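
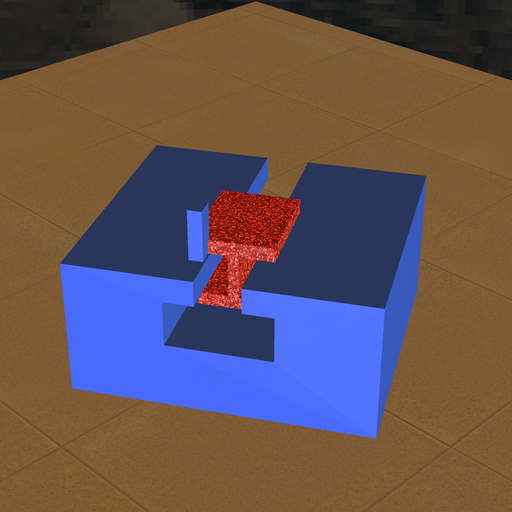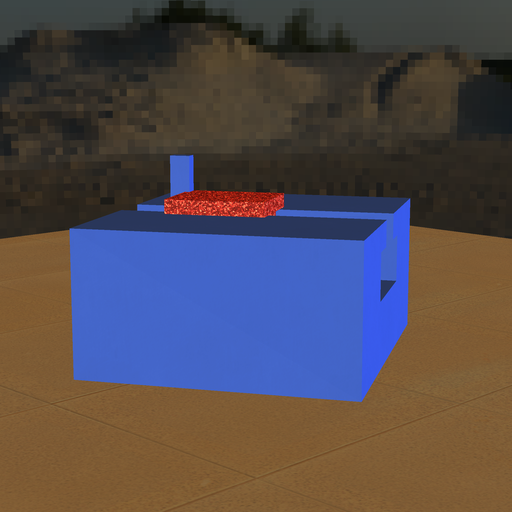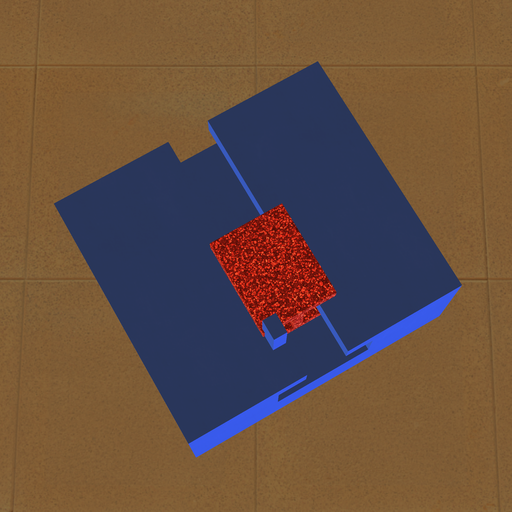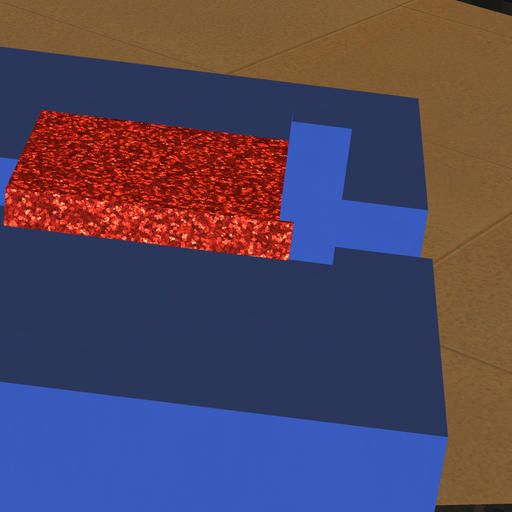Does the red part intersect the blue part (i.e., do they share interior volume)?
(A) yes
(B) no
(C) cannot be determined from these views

(A) yes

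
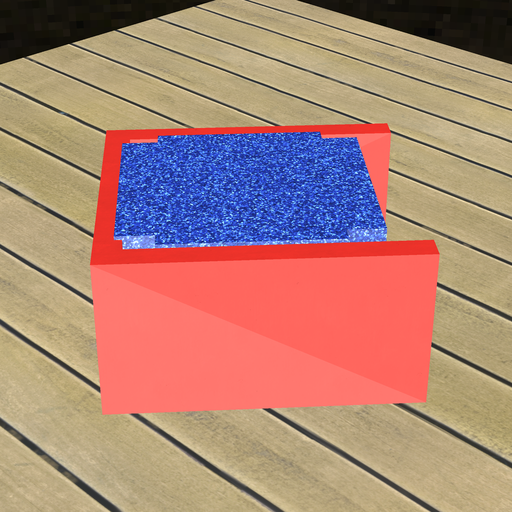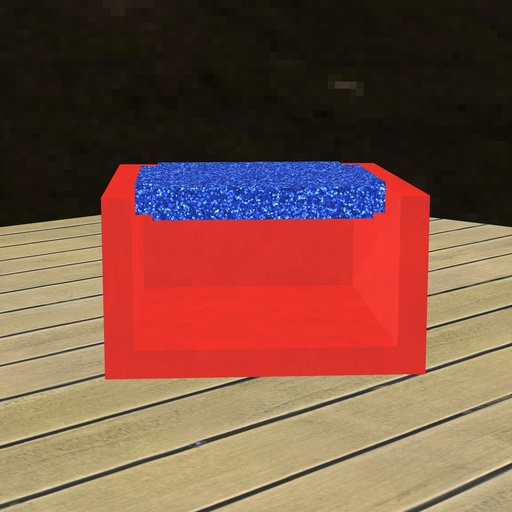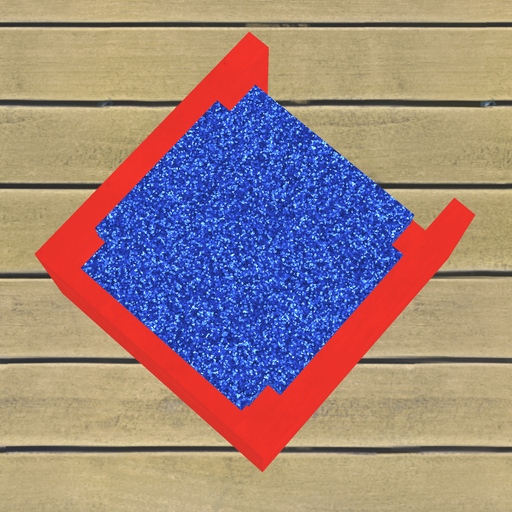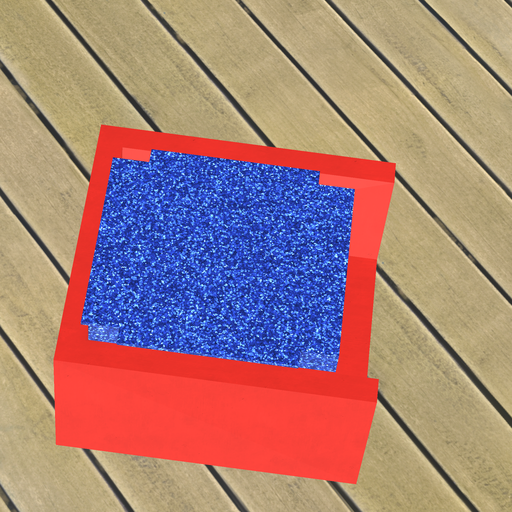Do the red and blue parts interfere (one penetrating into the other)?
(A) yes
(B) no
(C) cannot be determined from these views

(A) yes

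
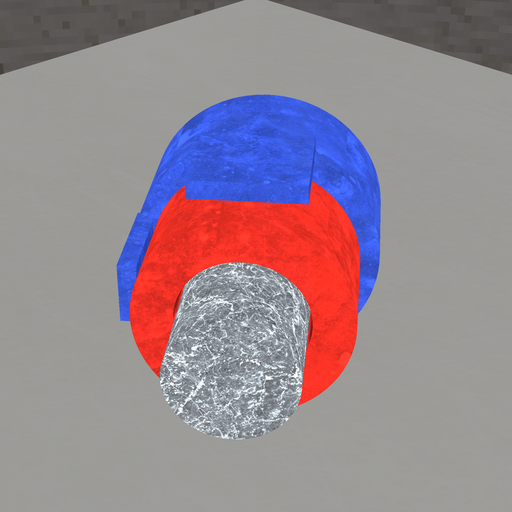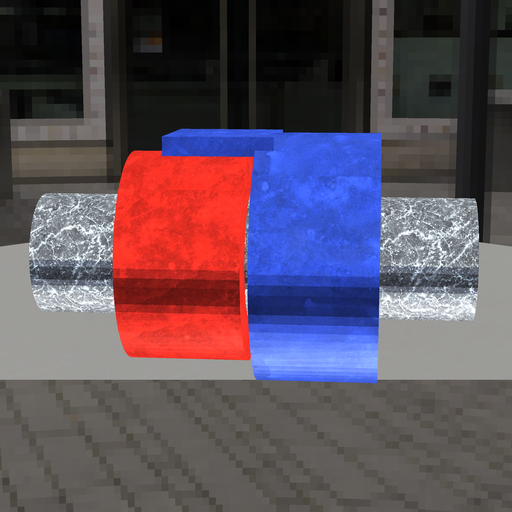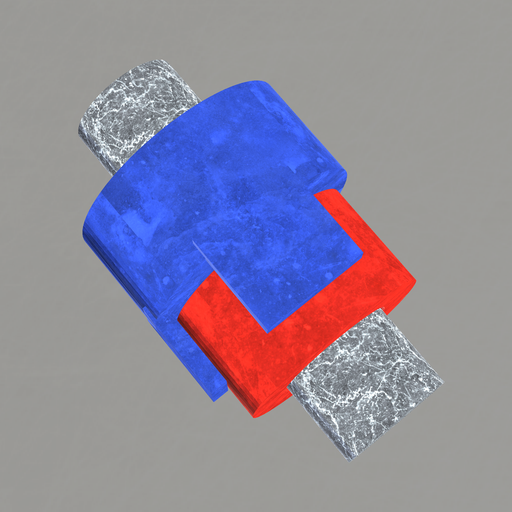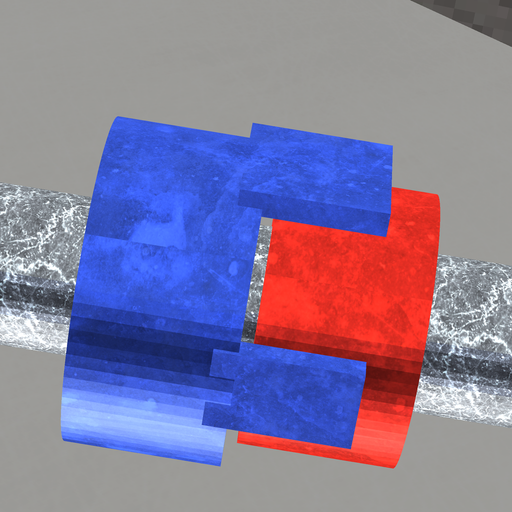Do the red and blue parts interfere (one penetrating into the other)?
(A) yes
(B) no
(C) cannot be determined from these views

(B) no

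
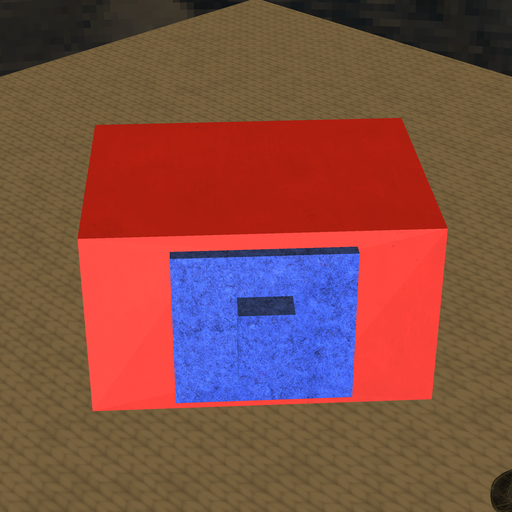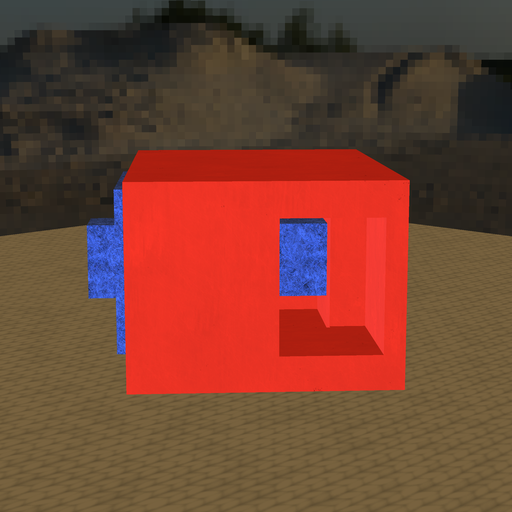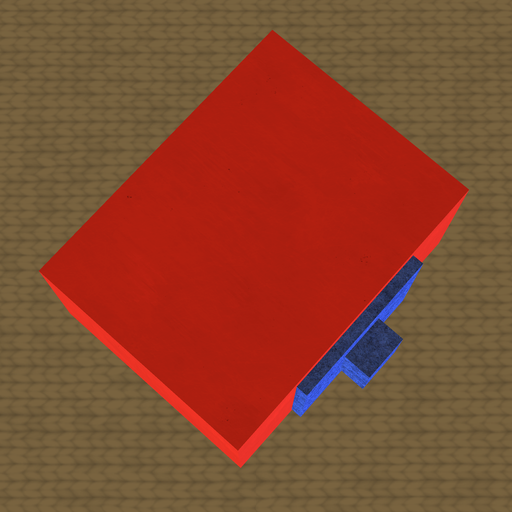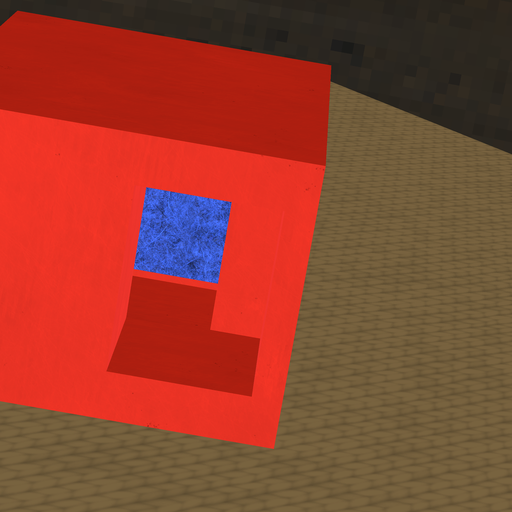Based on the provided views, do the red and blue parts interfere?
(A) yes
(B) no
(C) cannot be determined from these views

(A) yes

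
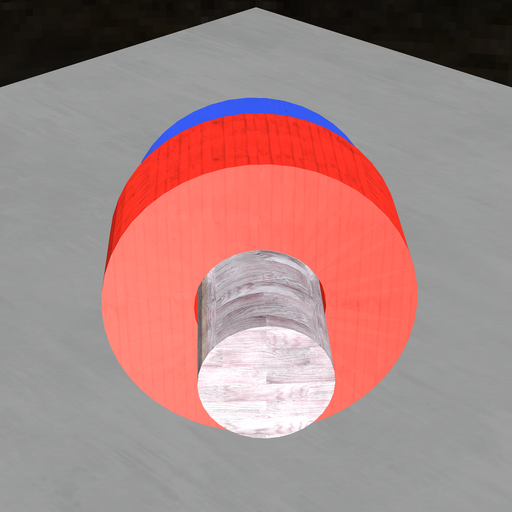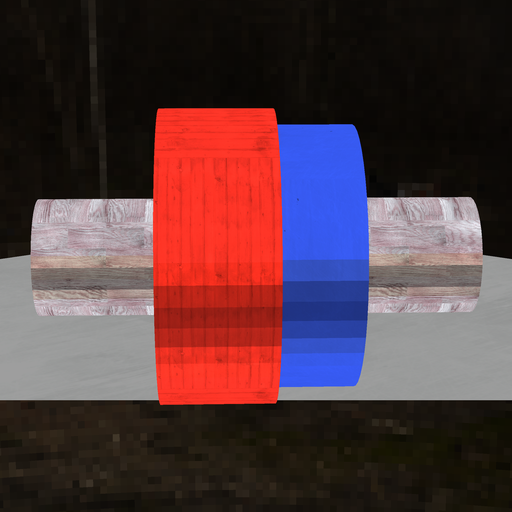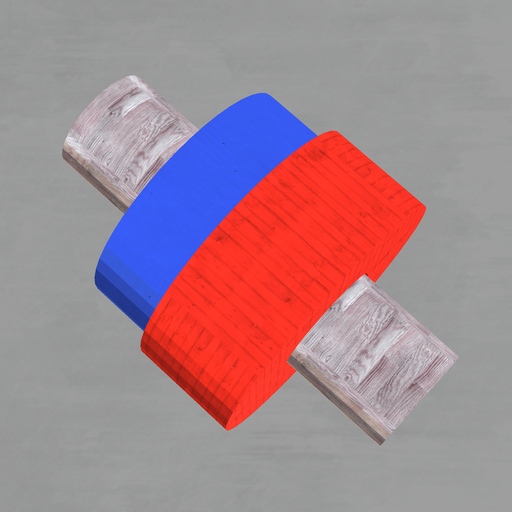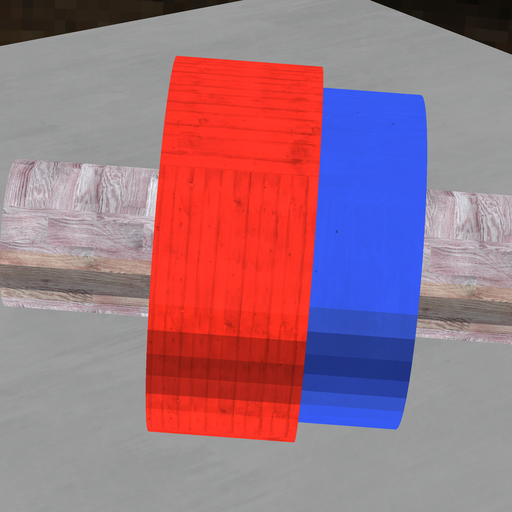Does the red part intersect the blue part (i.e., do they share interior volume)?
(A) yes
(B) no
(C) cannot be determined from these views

(A) yes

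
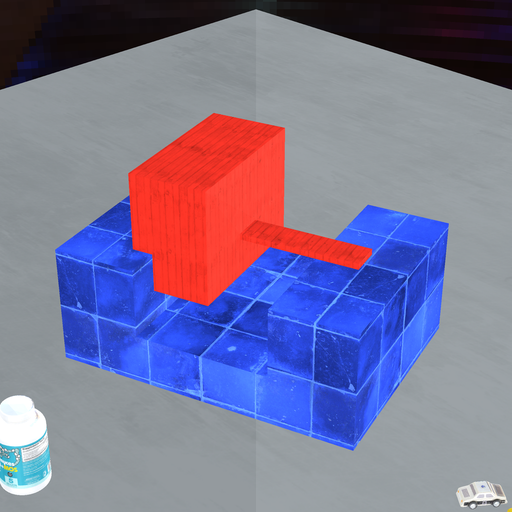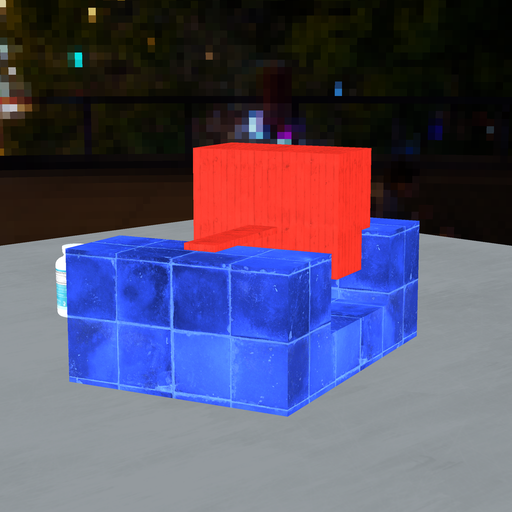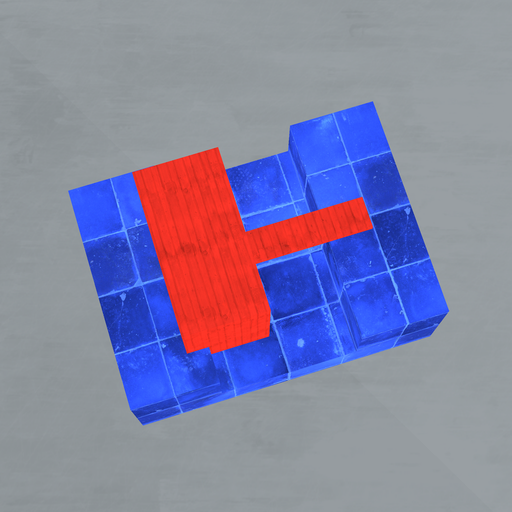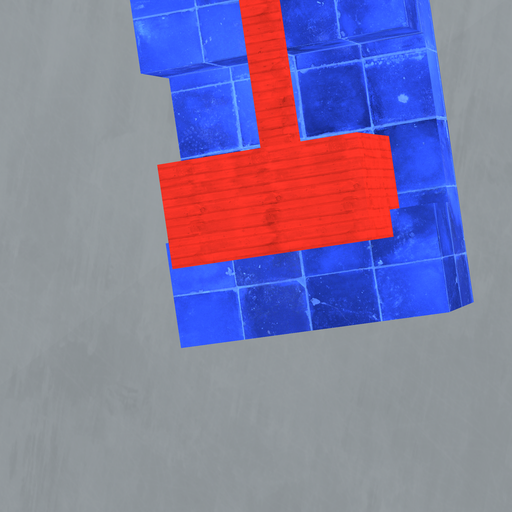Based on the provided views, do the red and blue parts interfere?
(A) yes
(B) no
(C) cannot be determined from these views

(A) yes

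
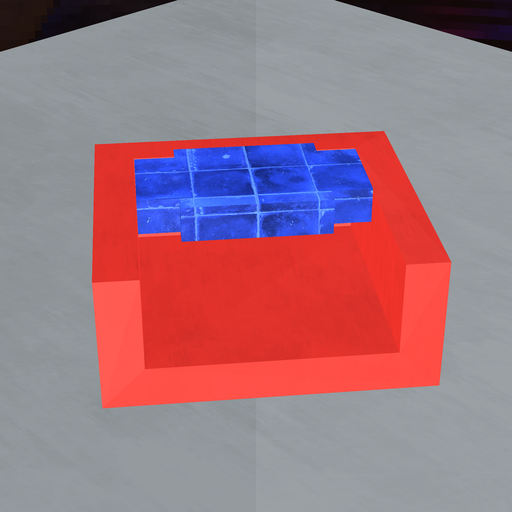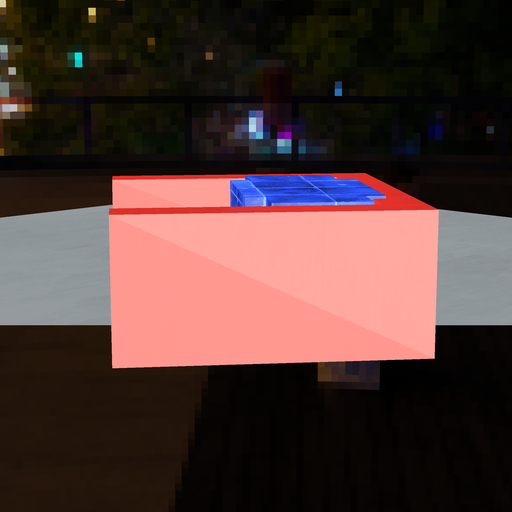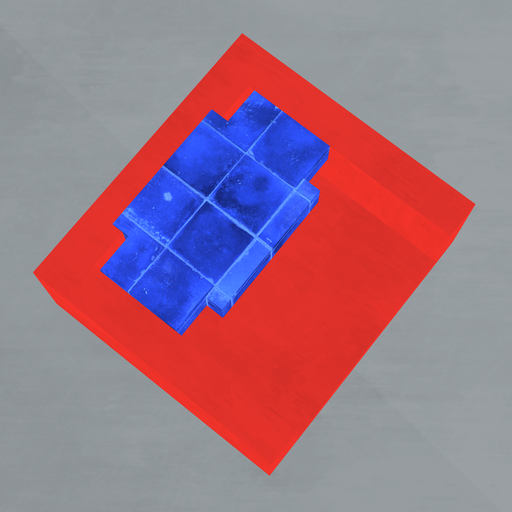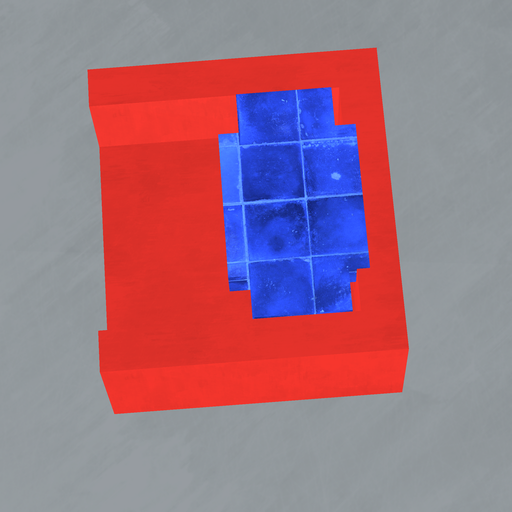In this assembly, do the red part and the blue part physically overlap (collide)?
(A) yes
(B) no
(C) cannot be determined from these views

(A) yes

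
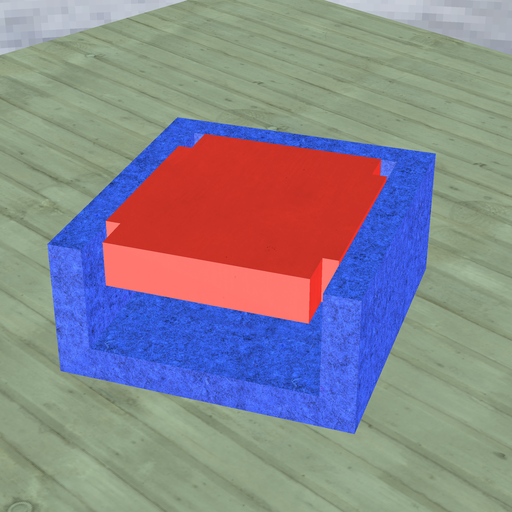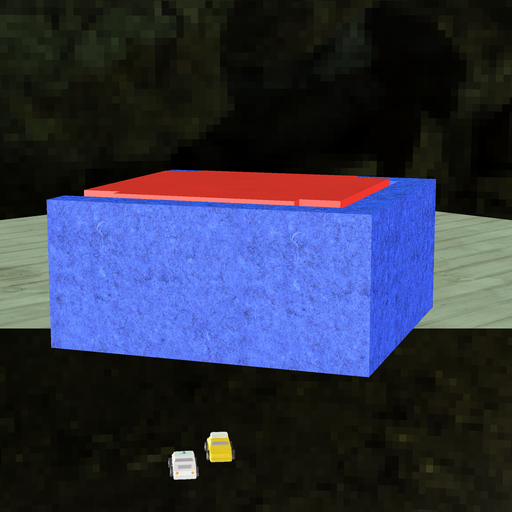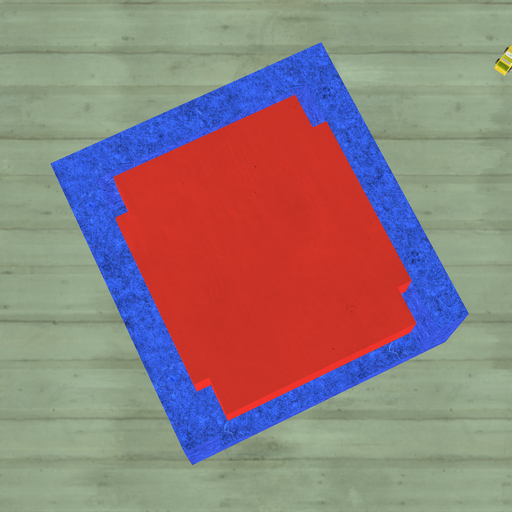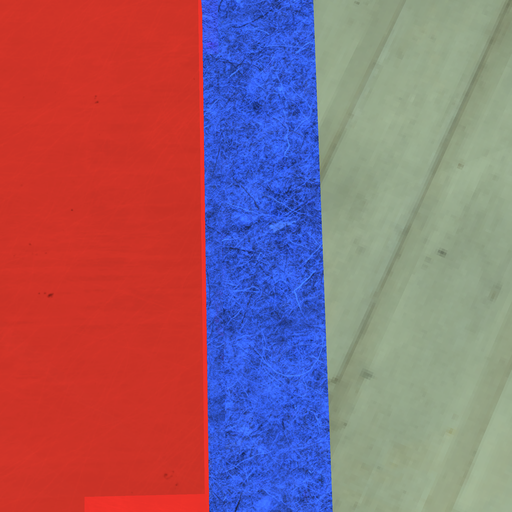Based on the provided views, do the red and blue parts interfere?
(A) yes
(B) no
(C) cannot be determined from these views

(B) no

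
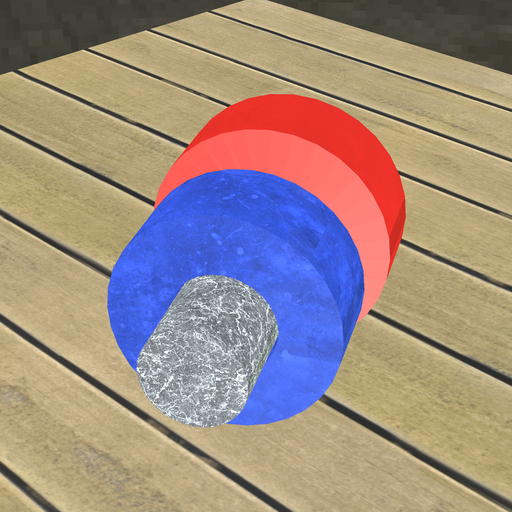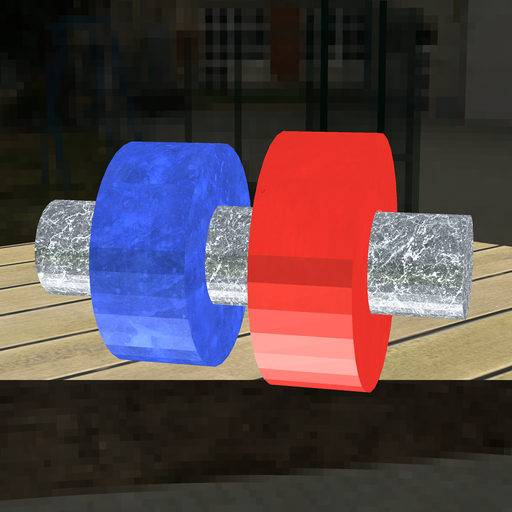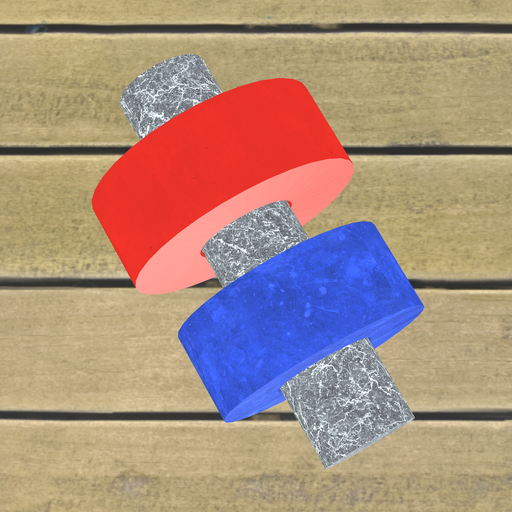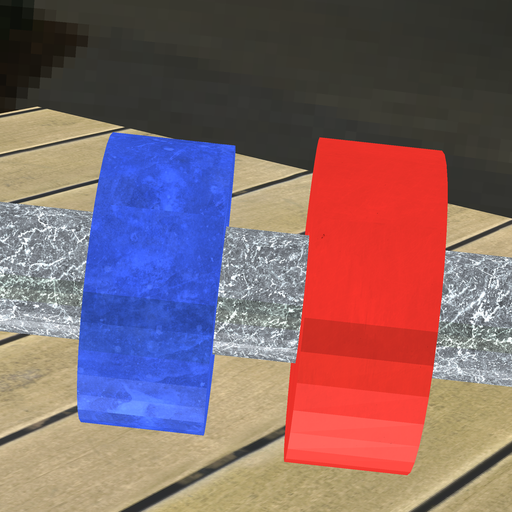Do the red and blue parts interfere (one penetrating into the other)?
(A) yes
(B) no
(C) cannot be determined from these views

(B) no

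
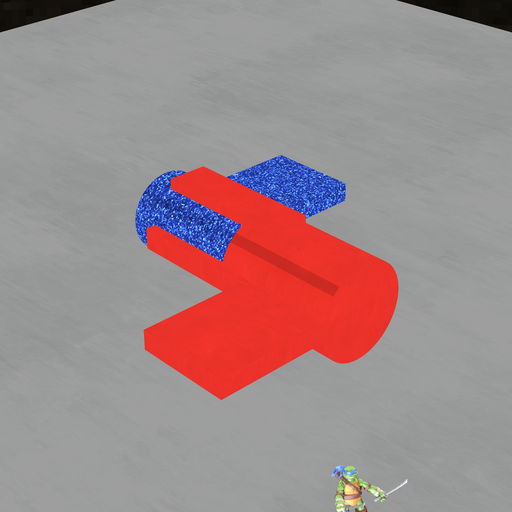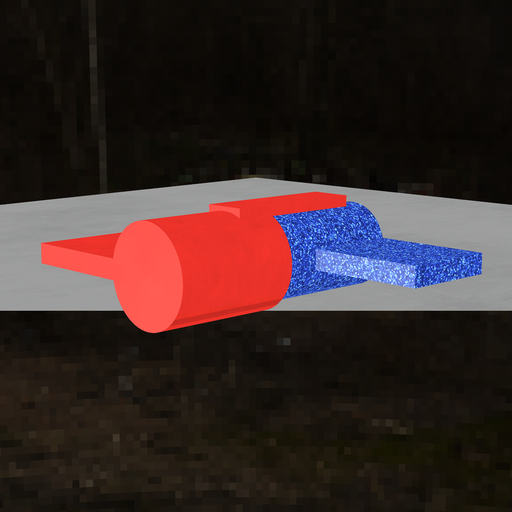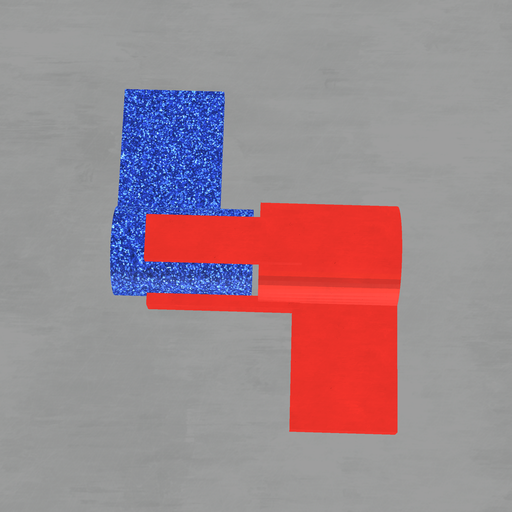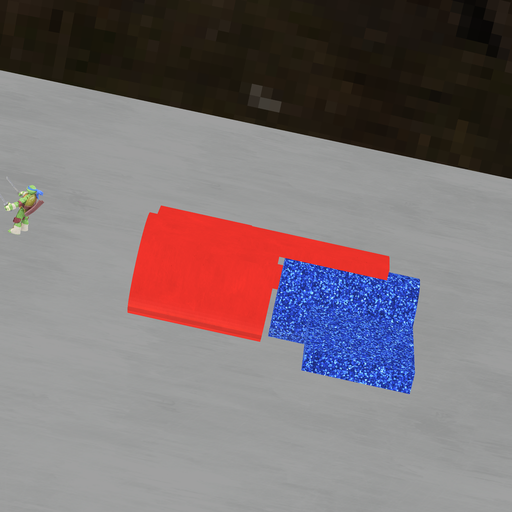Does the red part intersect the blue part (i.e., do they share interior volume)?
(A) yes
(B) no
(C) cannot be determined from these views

(B) no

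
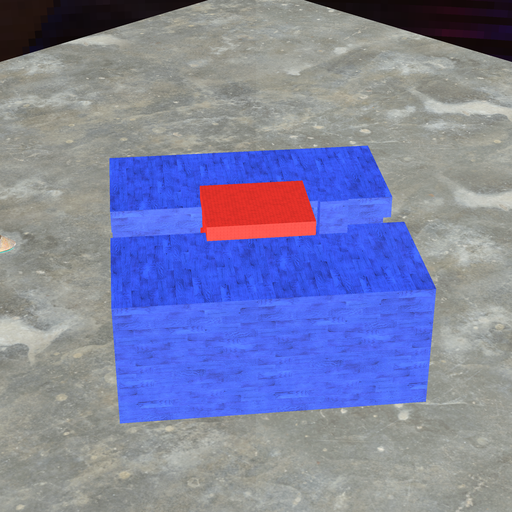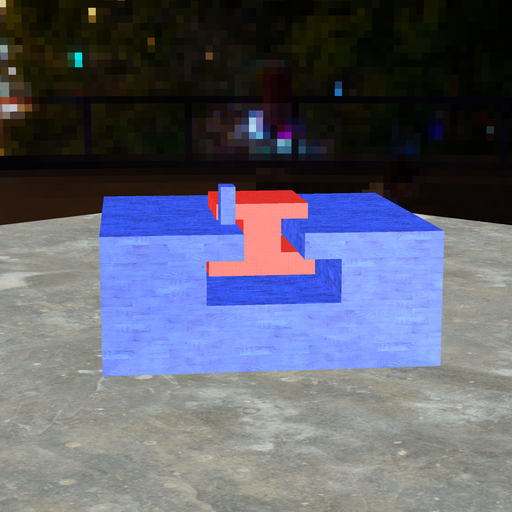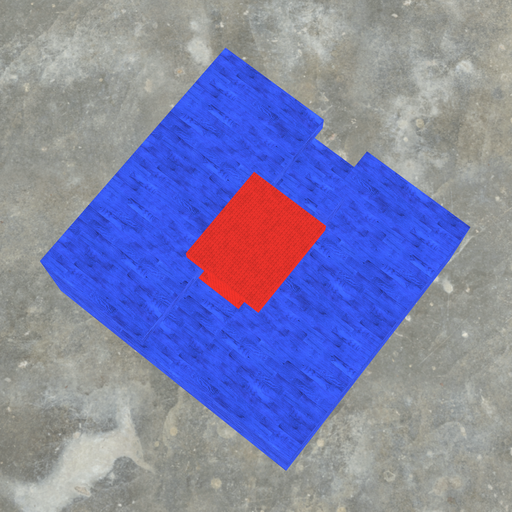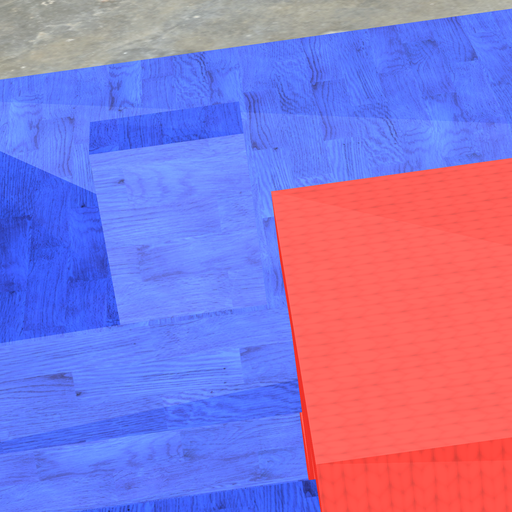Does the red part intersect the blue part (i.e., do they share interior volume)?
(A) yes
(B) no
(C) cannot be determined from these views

(B) no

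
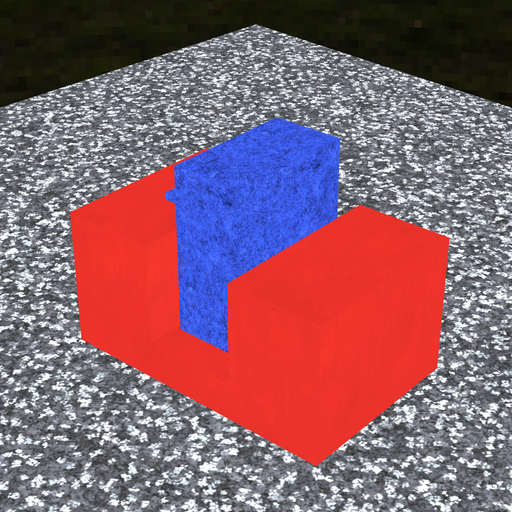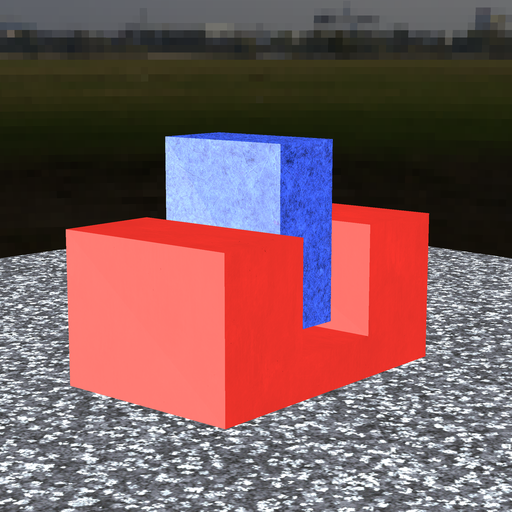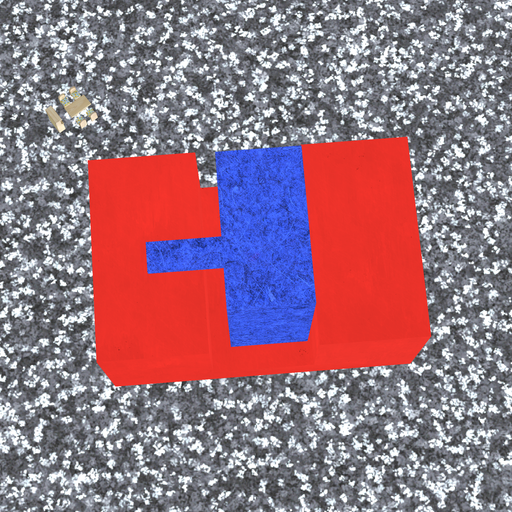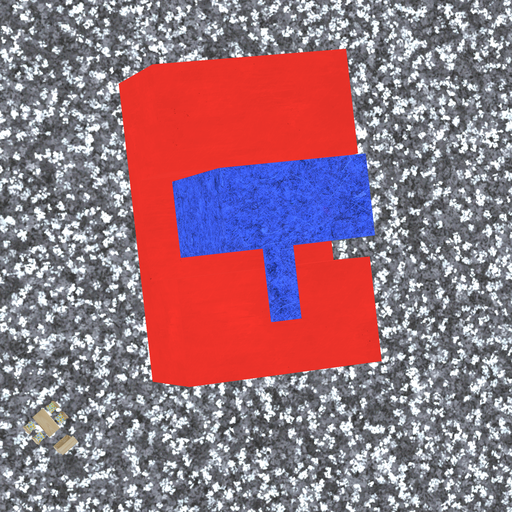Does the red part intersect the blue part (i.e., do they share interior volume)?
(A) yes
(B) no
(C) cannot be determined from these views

(B) no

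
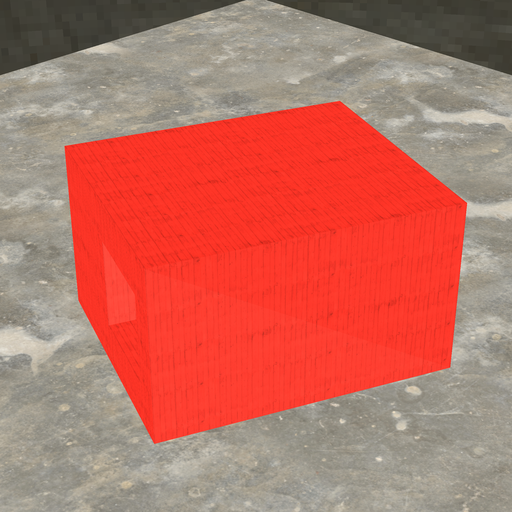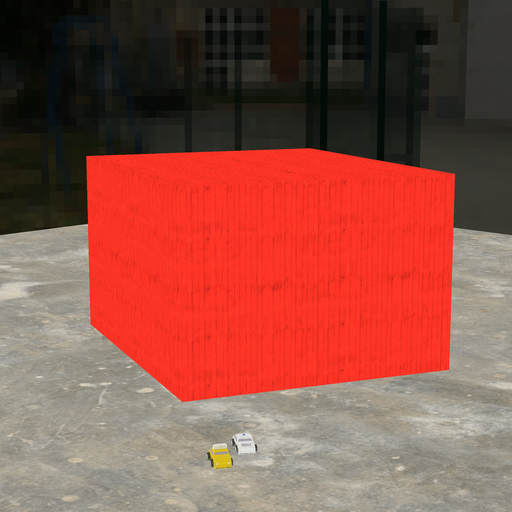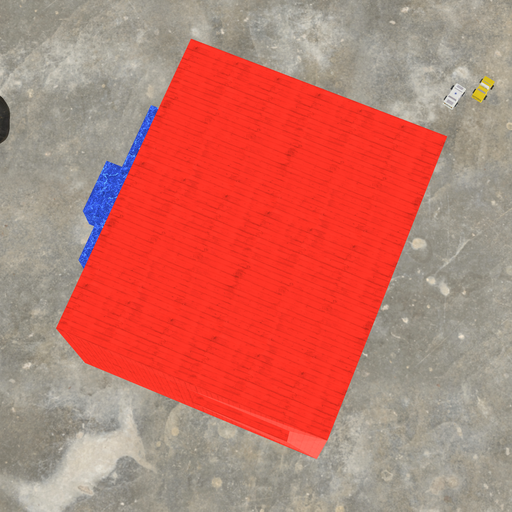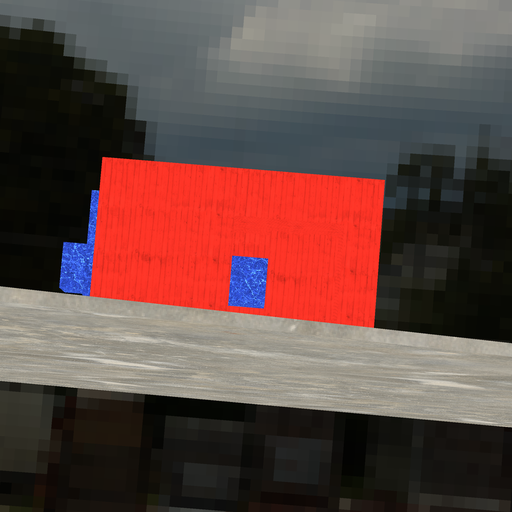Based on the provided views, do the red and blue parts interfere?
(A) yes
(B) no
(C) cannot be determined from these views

(A) yes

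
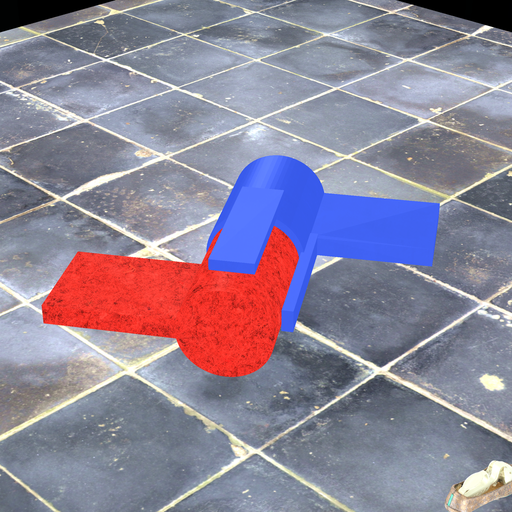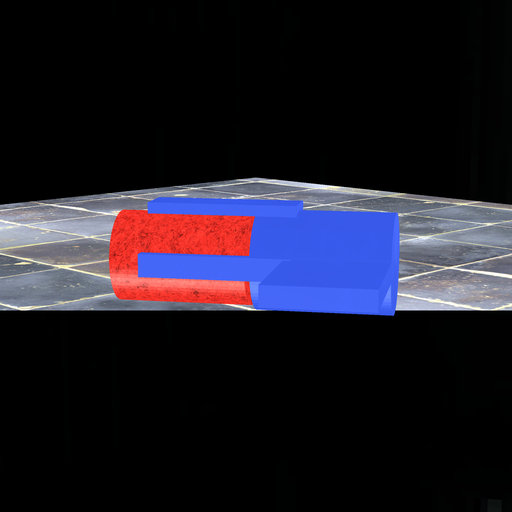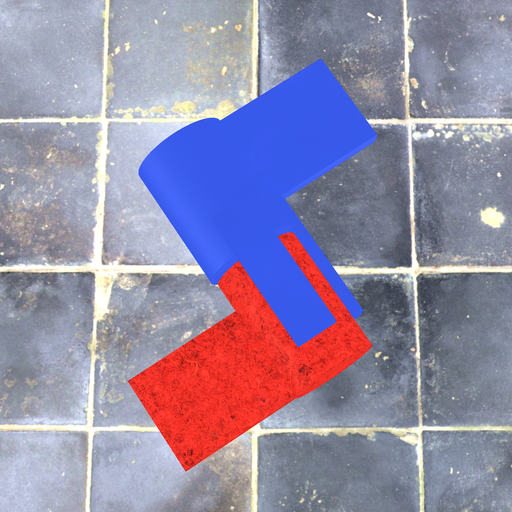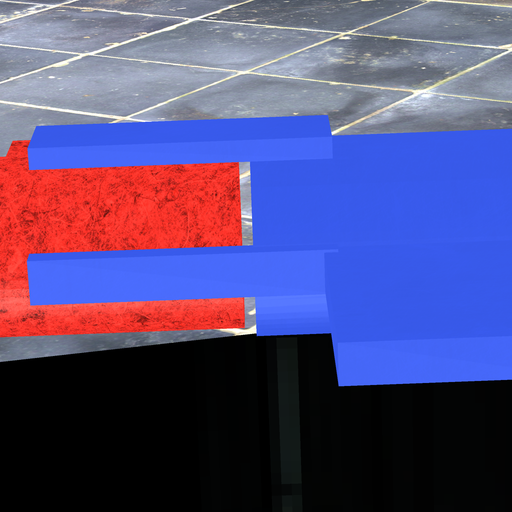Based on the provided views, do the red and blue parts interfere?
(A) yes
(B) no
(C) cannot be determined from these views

(B) no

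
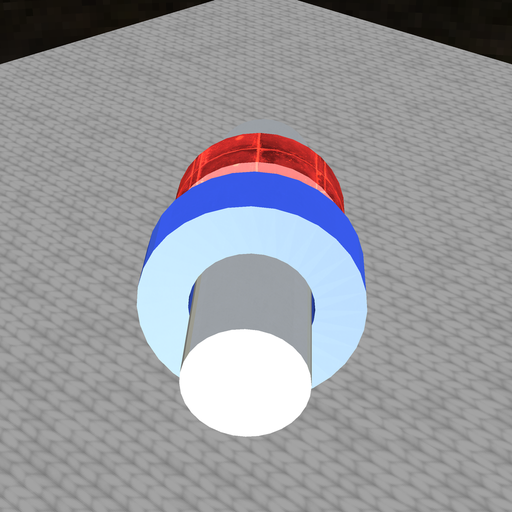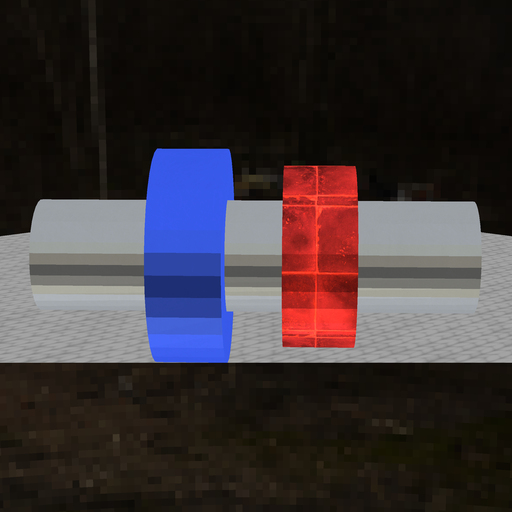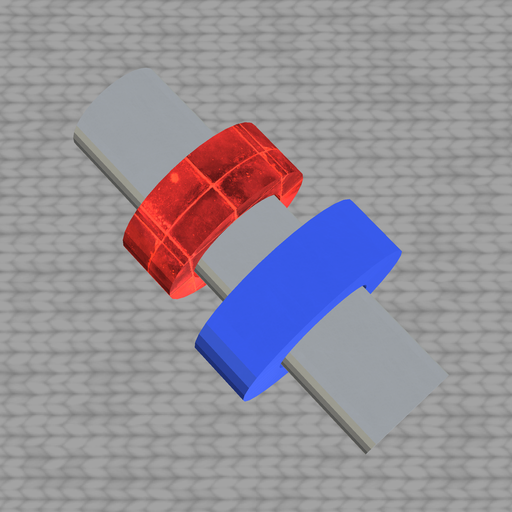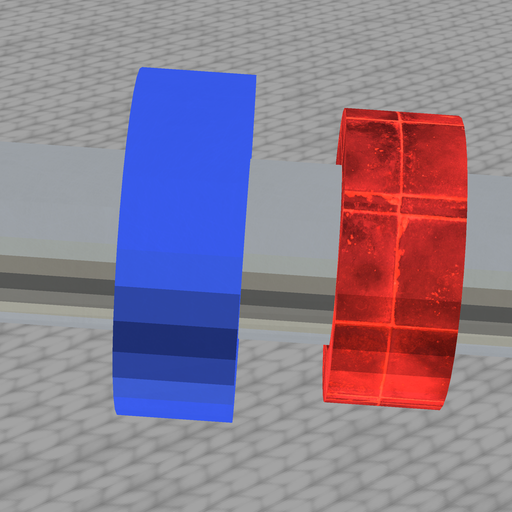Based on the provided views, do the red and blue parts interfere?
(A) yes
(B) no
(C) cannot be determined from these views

(B) no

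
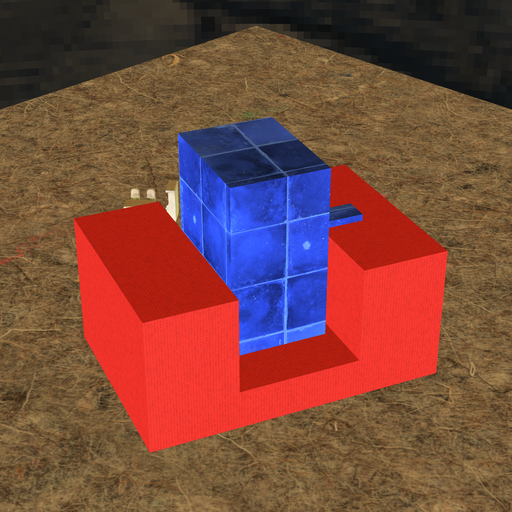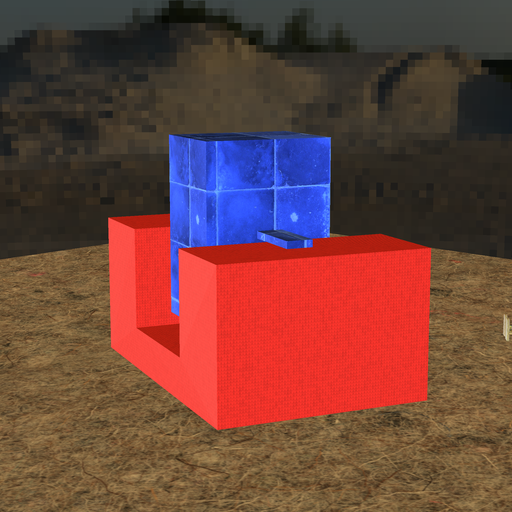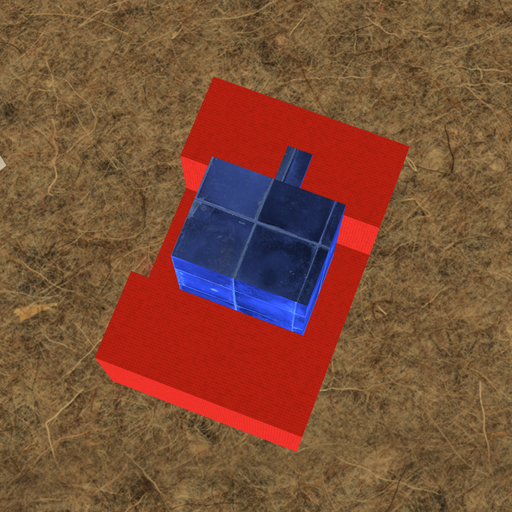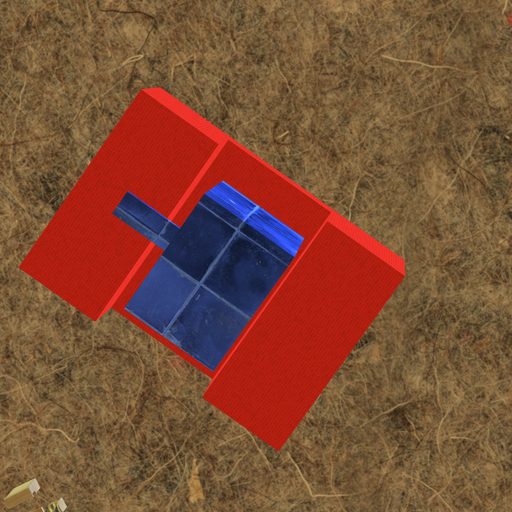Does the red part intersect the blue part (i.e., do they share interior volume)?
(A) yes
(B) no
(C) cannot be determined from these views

(B) no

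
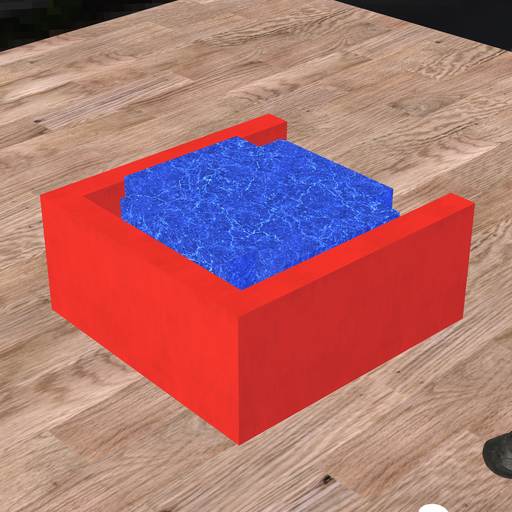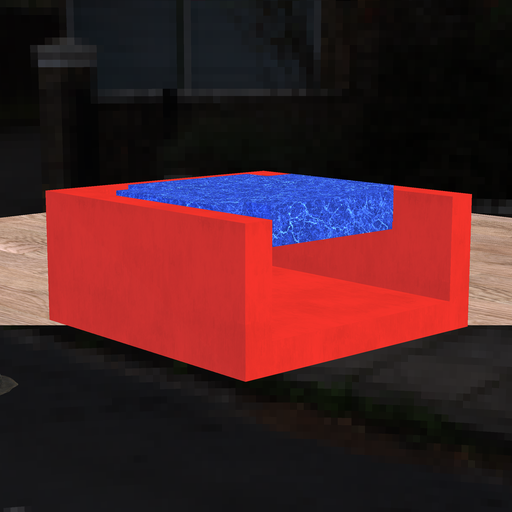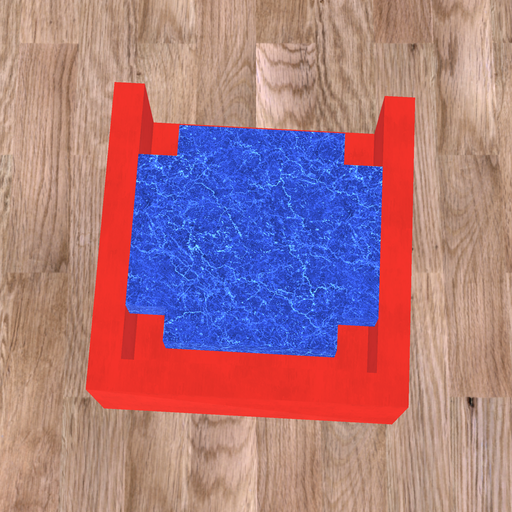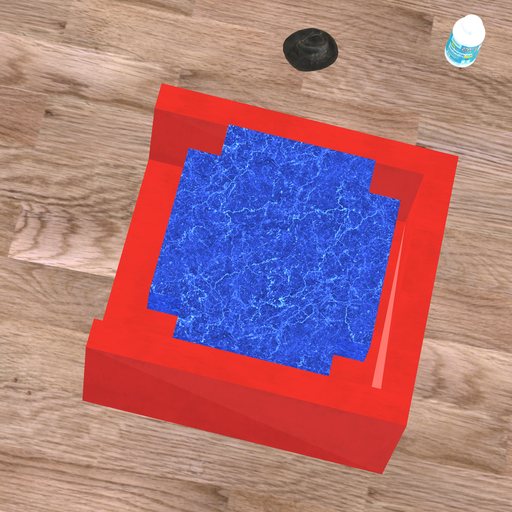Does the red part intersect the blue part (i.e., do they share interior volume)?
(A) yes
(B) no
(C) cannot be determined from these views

(B) no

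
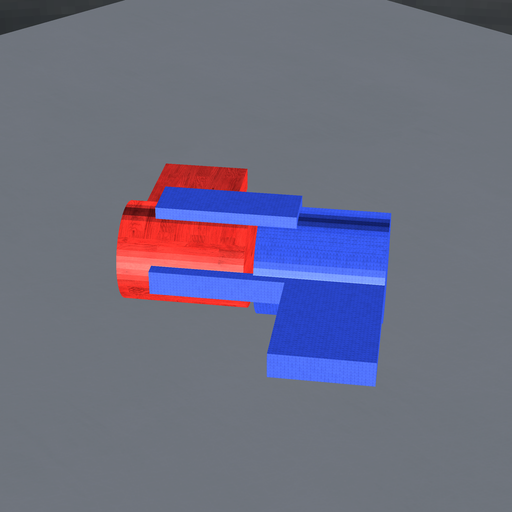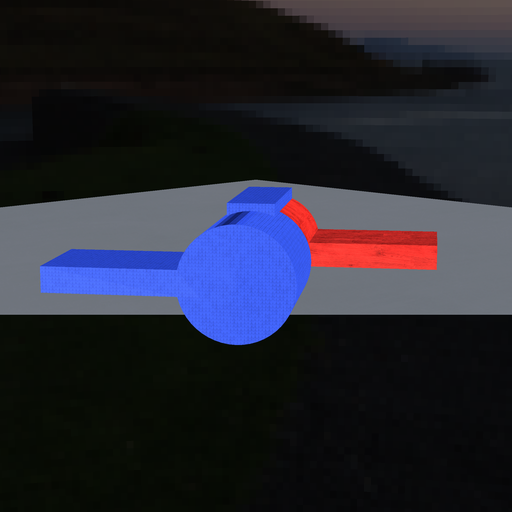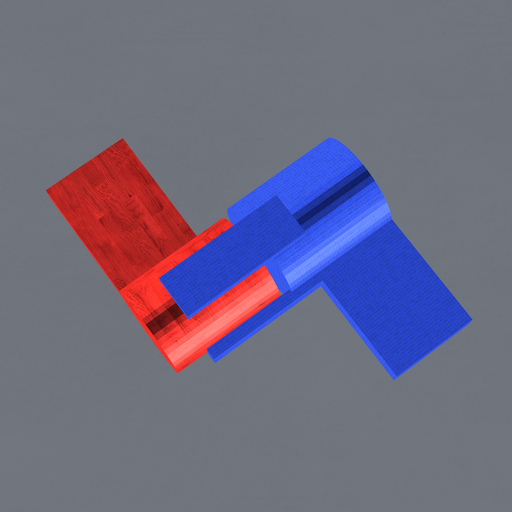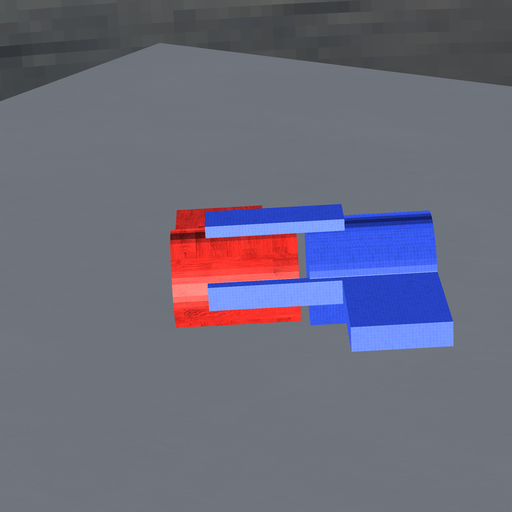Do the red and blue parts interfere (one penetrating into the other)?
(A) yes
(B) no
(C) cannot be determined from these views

(B) no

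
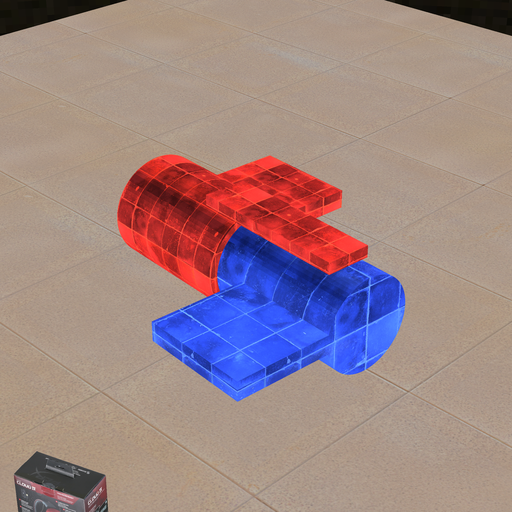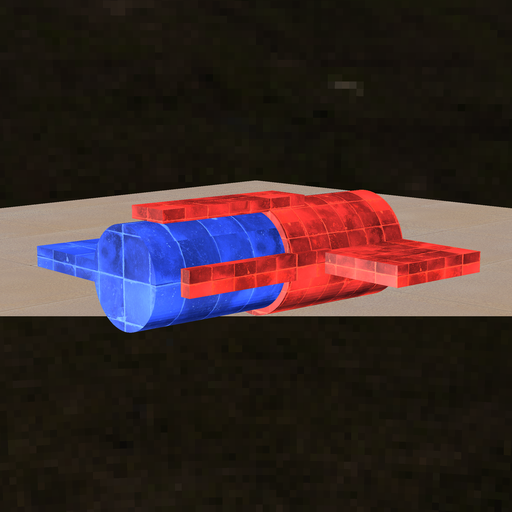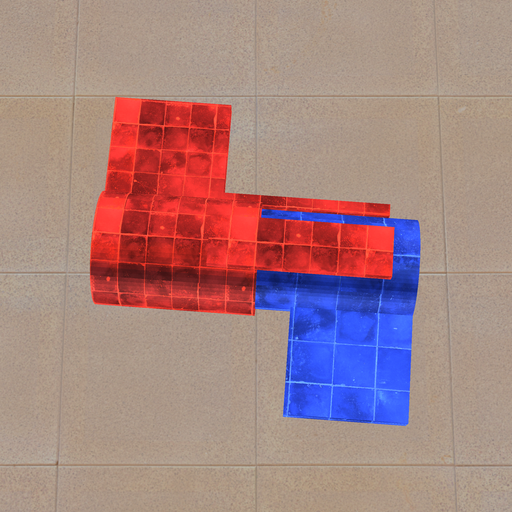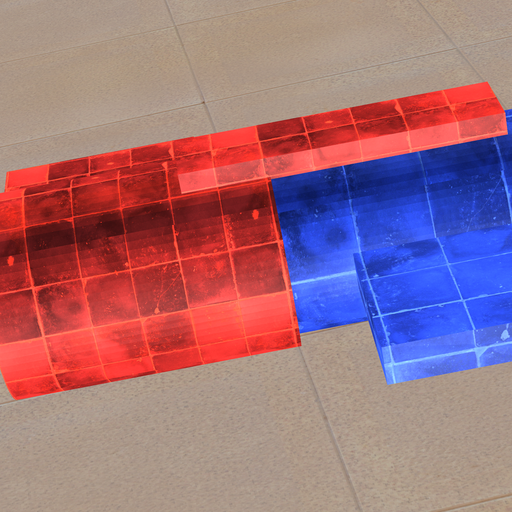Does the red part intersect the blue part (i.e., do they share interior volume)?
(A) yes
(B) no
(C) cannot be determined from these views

(A) yes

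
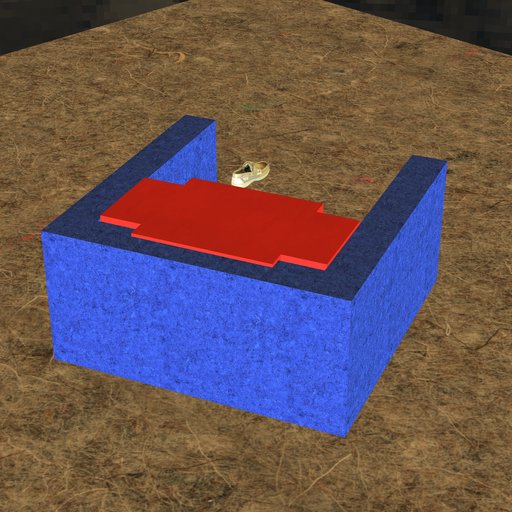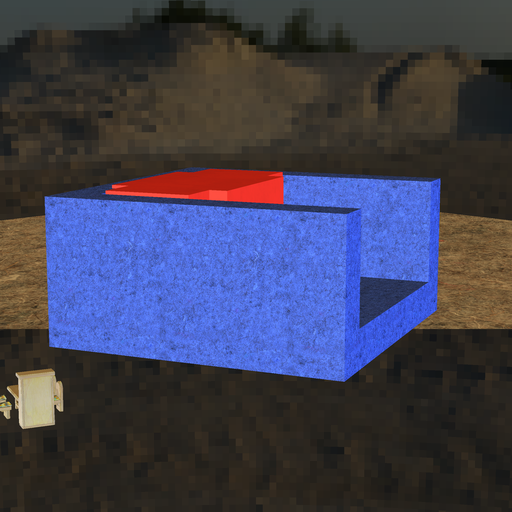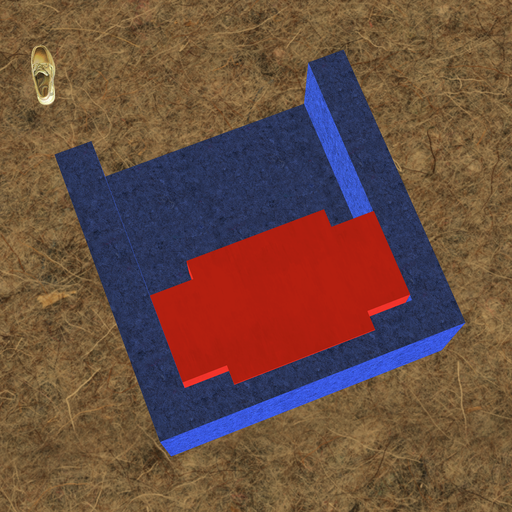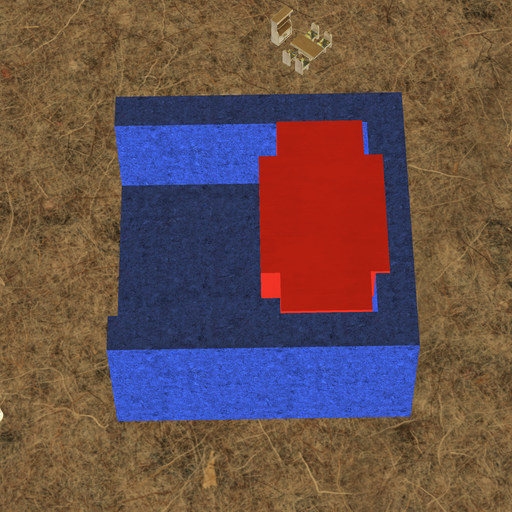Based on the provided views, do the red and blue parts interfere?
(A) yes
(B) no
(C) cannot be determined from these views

(A) yes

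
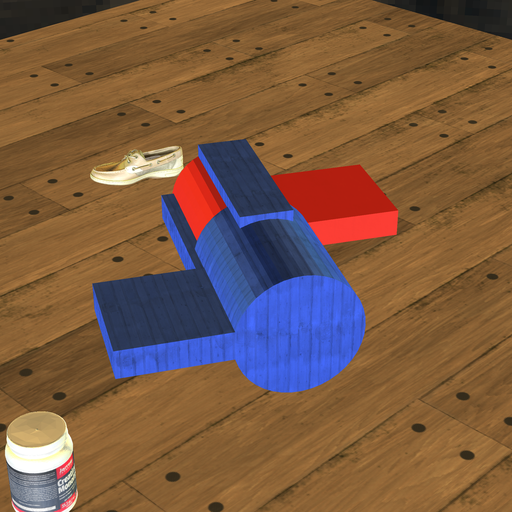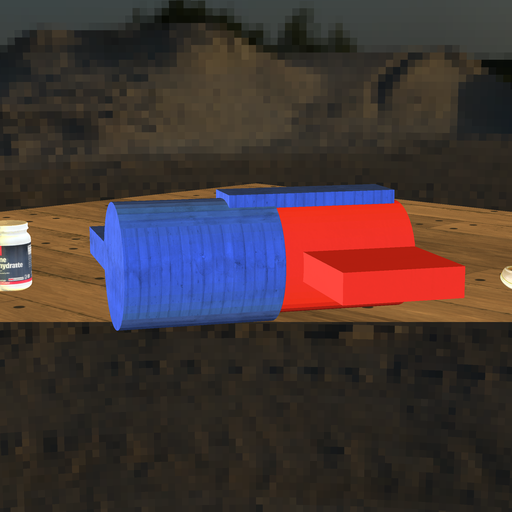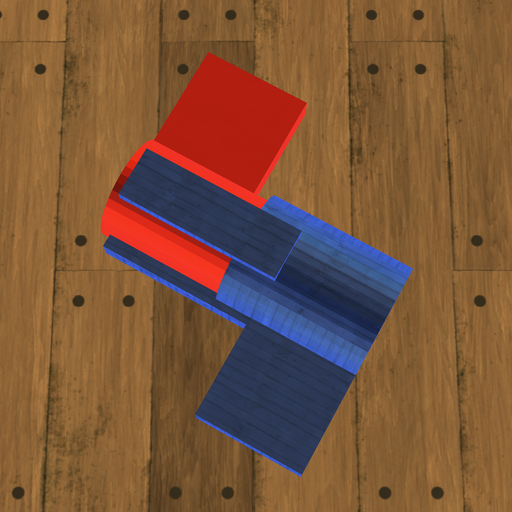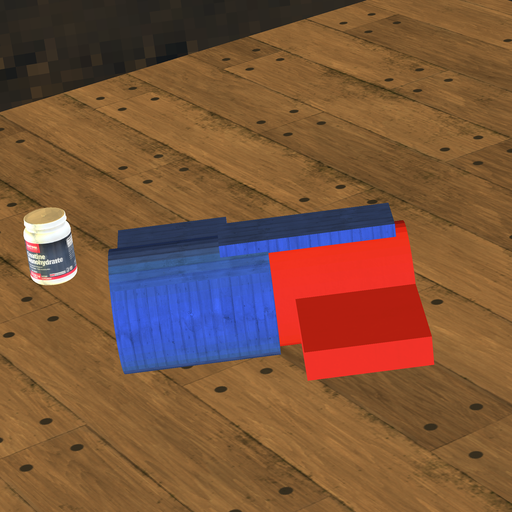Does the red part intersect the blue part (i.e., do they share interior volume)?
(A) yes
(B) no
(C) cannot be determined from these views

(A) yes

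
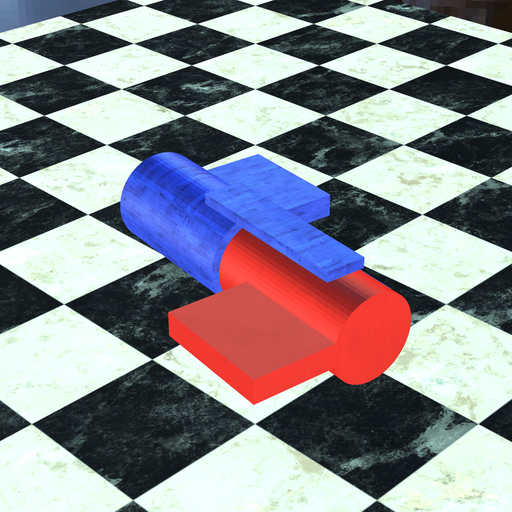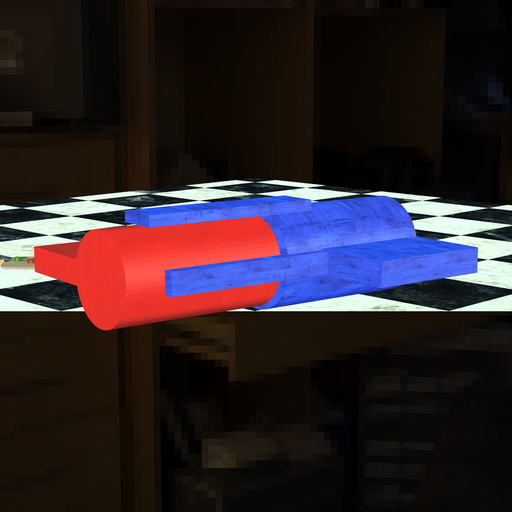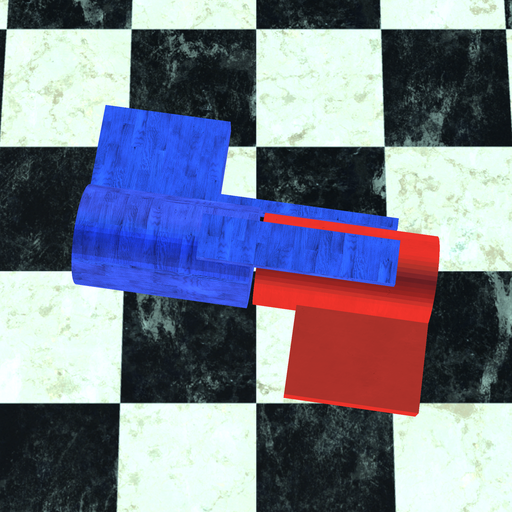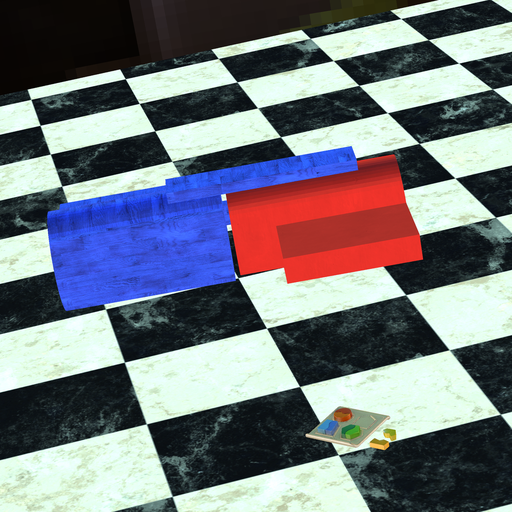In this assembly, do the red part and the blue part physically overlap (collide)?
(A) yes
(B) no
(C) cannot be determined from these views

(B) no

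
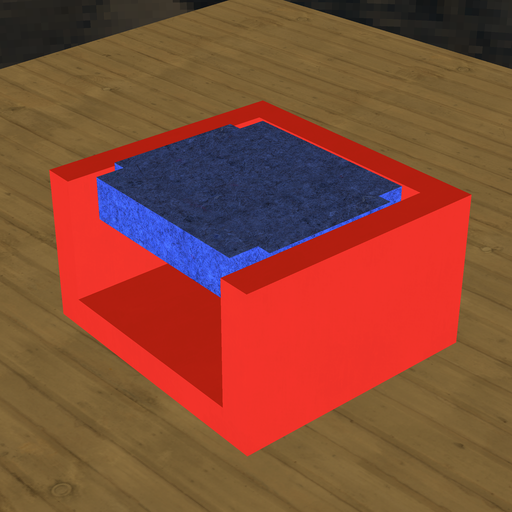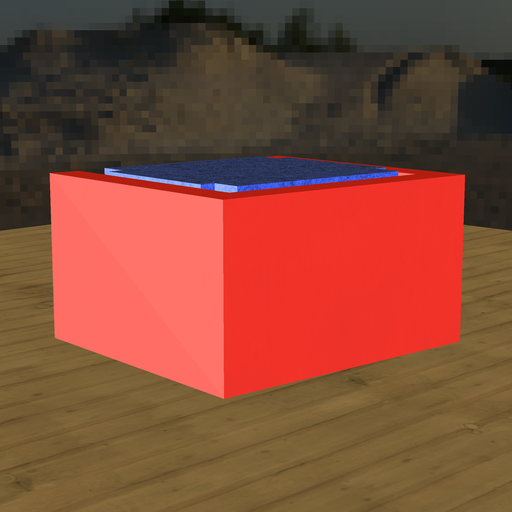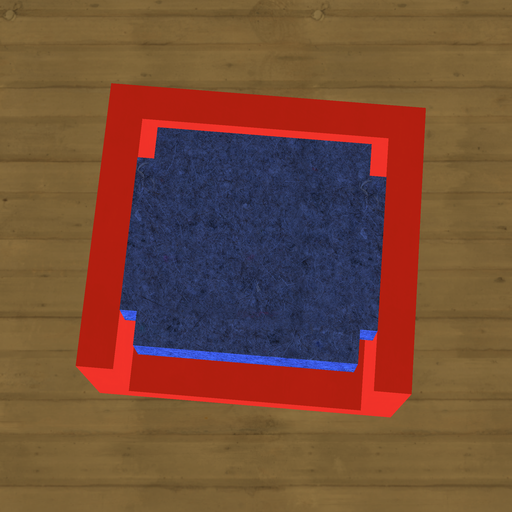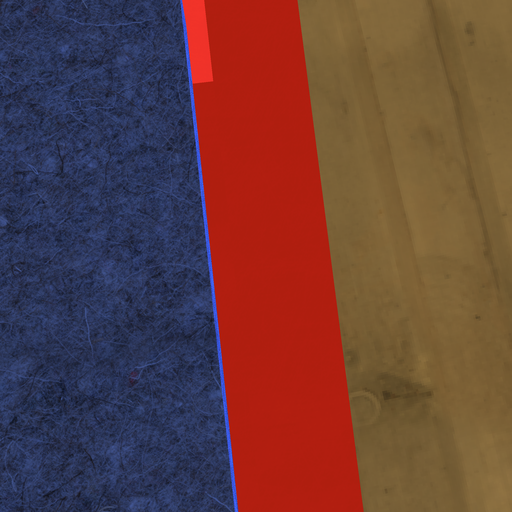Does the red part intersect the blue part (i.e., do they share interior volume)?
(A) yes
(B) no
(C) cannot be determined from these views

(B) no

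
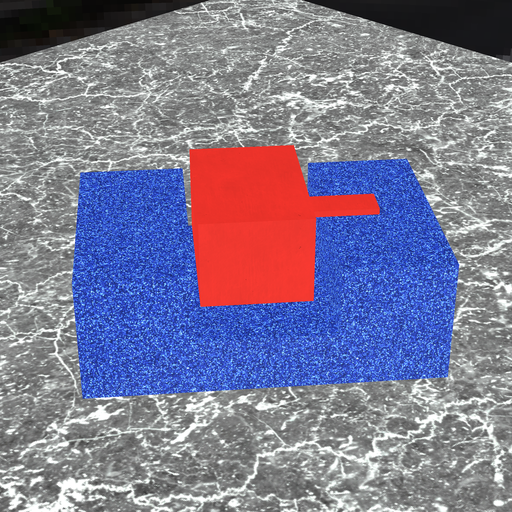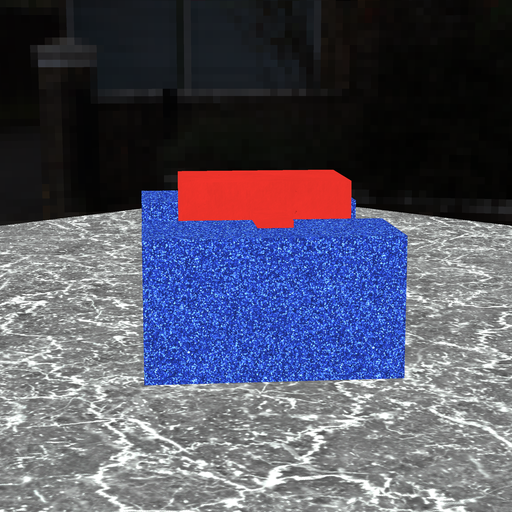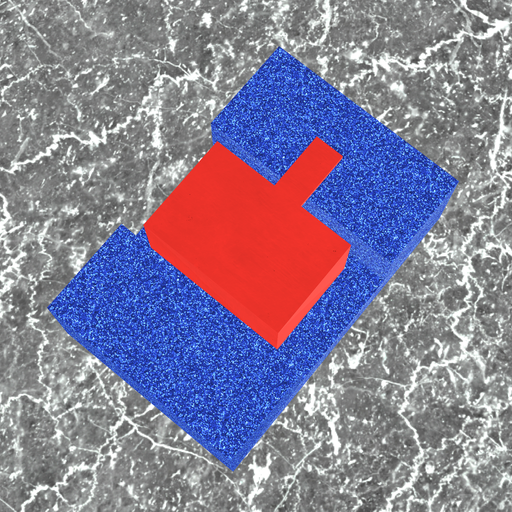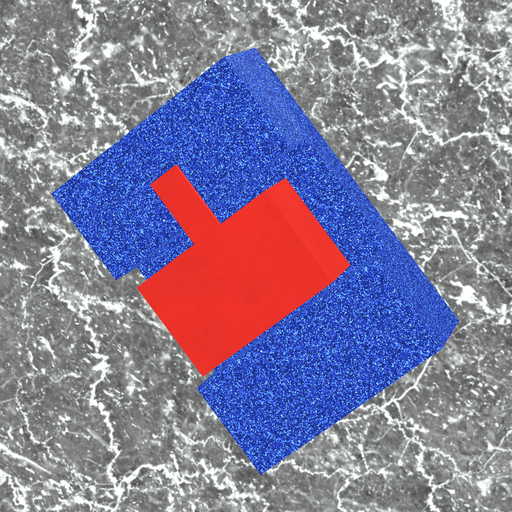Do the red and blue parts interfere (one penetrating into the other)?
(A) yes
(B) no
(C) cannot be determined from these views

(B) no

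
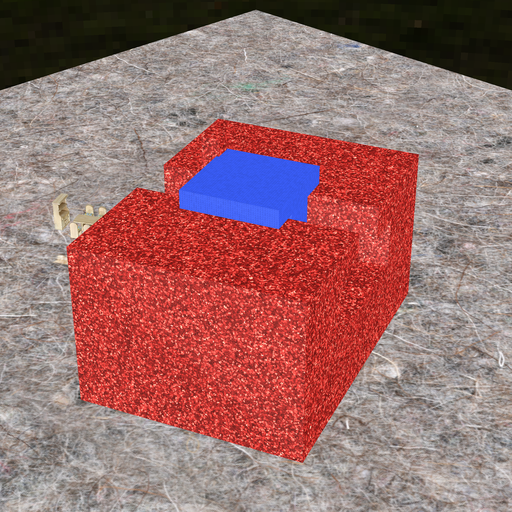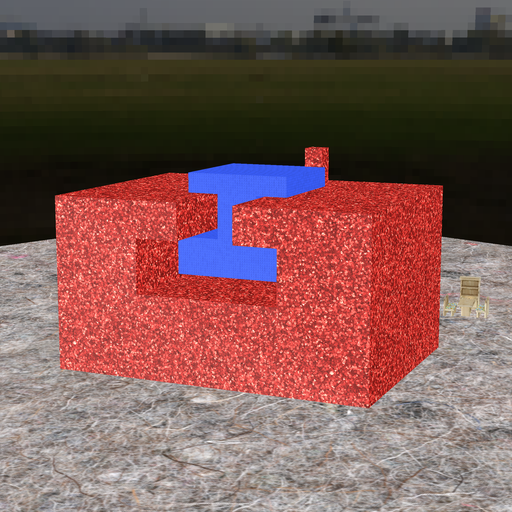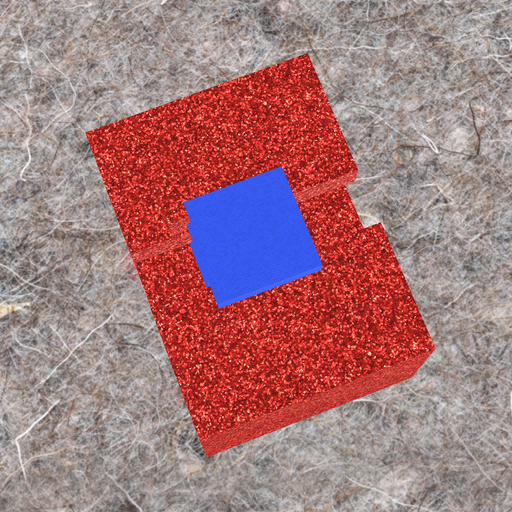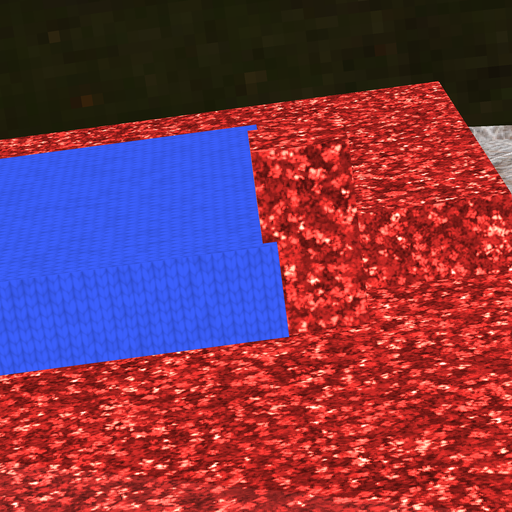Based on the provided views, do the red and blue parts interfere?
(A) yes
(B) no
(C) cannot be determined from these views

(A) yes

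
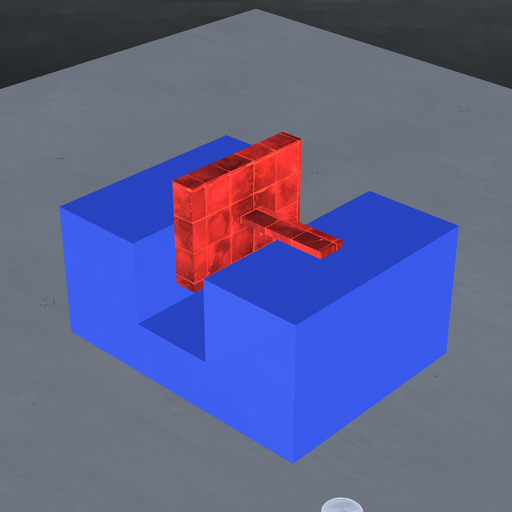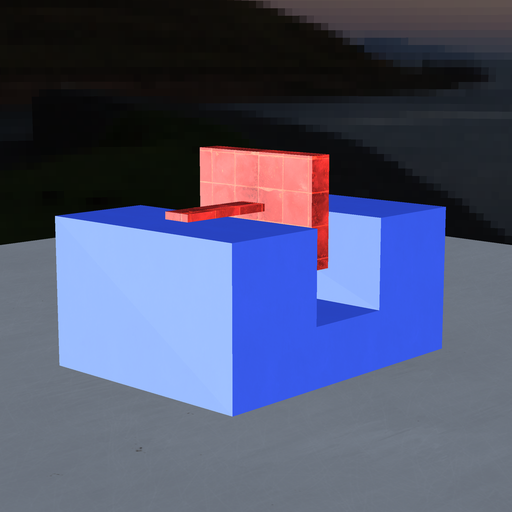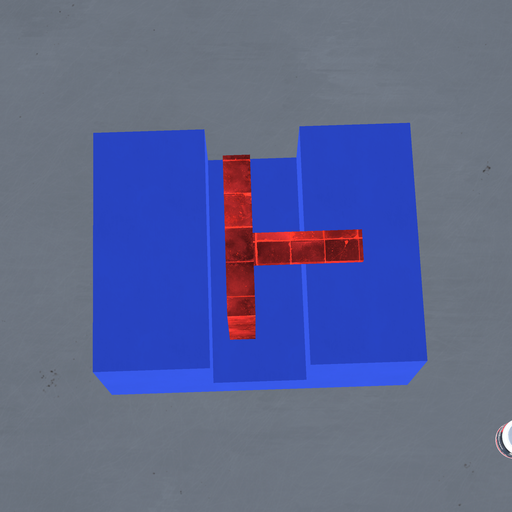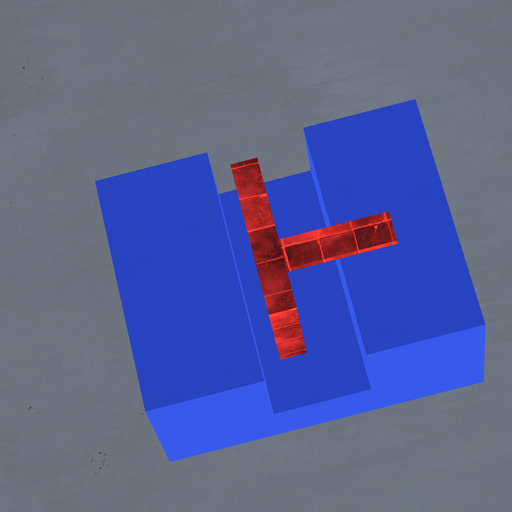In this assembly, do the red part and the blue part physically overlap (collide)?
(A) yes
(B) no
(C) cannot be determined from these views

(B) no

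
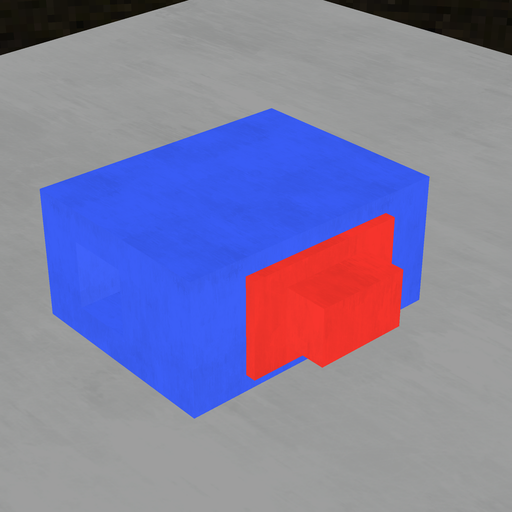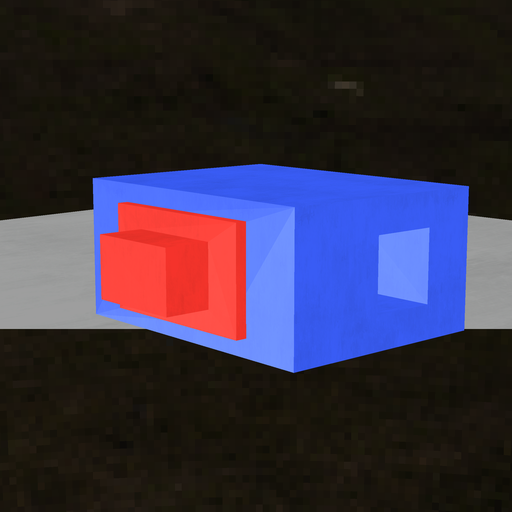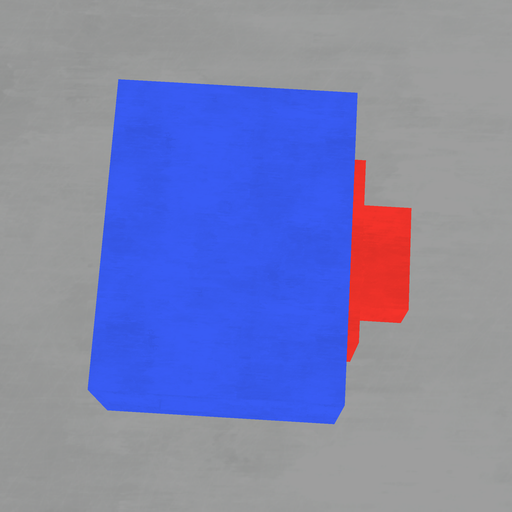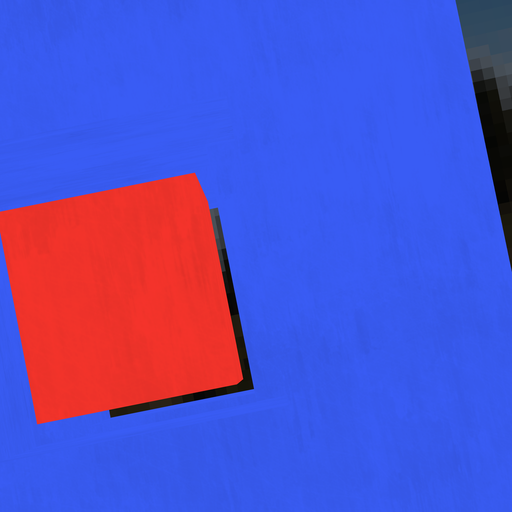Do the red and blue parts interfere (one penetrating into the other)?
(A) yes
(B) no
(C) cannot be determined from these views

(B) no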